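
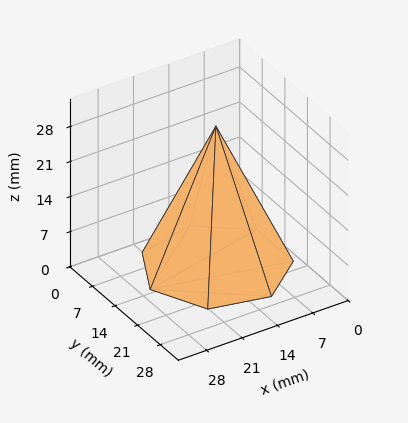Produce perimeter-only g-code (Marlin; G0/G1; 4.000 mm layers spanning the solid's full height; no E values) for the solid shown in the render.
Reading the render: the shape is a regular 7-sided pyramid, base circumscribed radius ≈ 13 mm, apex at z ≈ 28 mm (dimensions read to the nearest mm from the axis ticks). For the g-code, the solid's height is divided into equal slices at the stated Δz and each level perimeter traced with G1 moves after a G0 lift.

; perimeter-only toolpath
G21 ; units = mm
G90 ; absolute positioning
G28 ; home
; layer 1
G0 Z4.000
G0 X24.143 Y13.000
G1 X19.947 Y21.712
G1 X10.520 Y23.863
G1 X2.960 Y17.834
G1 X2.960 Y8.166
G1 X10.520 Y2.137
G1 X19.947 Y4.288
G1 X24.143 Y13.000
; layer 2
G0 Z8.000
G0 X22.286 Y13.000
G1 X18.789 Y20.260
G1 X10.934 Y22.053
G1 X4.634 Y17.029
G1 X4.634 Y8.971
G1 X10.934 Y3.947
G1 X18.789 Y5.740
G1 X22.286 Y13.000
; layer 3
G0 Z12.000
G0 X20.429 Y13.000
G1 X17.631 Y18.808
G1 X11.347 Y20.242
G1 X6.307 Y16.223
G1 X6.307 Y9.777
G1 X11.347 Y5.758
G1 X17.631 Y7.192
G1 X20.429 Y13.000
; layer 4
G0 Z16.000
G0 X18.571 Y13.000
G1 X16.474 Y17.356
G1 X11.760 Y18.432
G1 X7.980 Y15.417
G1 X7.980 Y10.583
G1 X11.760 Y7.568
G1 X16.474 Y8.644
G1 X18.571 Y13.000
; layer 5
G0 Z20.000
G0 X16.714 Y13.000
G1 X15.316 Y15.904
G1 X12.173 Y16.621
G1 X9.653 Y14.611
G1 X9.653 Y11.389
G1 X12.173 Y9.379
G1 X15.316 Y10.096
G1 X16.714 Y13.000
; layer 6
G0 Z24.000
G0 X14.857 Y13.000
G1 X14.158 Y14.452
G1 X12.587 Y14.811
G1 X11.327 Y13.806
G1 X11.327 Y12.194
G1 X12.587 Y11.189
G1 X14.158 Y11.548
G1 X14.857 Y13.000
M2 ; end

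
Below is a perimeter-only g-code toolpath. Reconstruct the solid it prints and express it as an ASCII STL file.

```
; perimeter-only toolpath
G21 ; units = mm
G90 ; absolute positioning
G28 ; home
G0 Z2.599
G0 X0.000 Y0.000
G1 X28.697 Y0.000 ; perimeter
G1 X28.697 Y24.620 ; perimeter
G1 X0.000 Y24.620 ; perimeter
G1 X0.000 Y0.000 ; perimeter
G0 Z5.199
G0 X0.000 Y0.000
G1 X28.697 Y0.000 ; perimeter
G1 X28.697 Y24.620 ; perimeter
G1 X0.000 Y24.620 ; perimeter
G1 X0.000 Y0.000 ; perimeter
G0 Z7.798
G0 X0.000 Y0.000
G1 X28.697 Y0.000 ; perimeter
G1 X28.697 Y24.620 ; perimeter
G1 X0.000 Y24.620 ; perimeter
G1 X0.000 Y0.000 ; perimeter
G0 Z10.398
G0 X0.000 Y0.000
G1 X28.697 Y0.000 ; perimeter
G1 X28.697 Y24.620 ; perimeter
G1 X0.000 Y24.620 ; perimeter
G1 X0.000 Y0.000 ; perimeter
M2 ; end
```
solid part
  facet normal 0.0000 0.0000 -1.0000
    outer loop
      vertex 28.697 24.620 0.000
      vertex 28.697 0.000 0.000
      vertex 0.000 0.000 0.000
    endloop
  endfacet
  facet normal 0.0000 0.0000 -1.0000
    outer loop
      vertex 0.000 24.620 0.000
      vertex 28.697 24.620 0.000
      vertex 0.000 0.000 0.000
    endloop
  endfacet
  facet normal 0.0000 0.0000 1.0000
    outer loop
      vertex 0.000 0.000 10.398
      vertex 28.697 0.000 10.398
      vertex 28.697 24.620 10.398
    endloop
  endfacet
  facet normal 0.0000 0.0000 1.0000
    outer loop
      vertex 0.000 0.000 10.398
      vertex 28.697 24.620 10.398
      vertex 0.000 24.620 10.398
    endloop
  endfacet
  facet normal 0.0000 -1.0000 0.0000
    outer loop
      vertex 0.000 0.000 0.000
      vertex 28.697 0.000 0.000
      vertex 28.697 0.000 10.398
    endloop
  endfacet
  facet normal 0.0000 -1.0000 0.0000
    outer loop
      vertex 0.000 0.000 0.000
      vertex 28.697 0.000 10.398
      vertex 0.000 0.000 10.398
    endloop
  endfacet
  facet normal 0.0000 1.0000 0.0000
    outer loop
      vertex 28.697 24.620 10.398
      vertex 28.697 24.620 0.000
      vertex 0.000 24.620 0.000
    endloop
  endfacet
  facet normal 0.0000 1.0000 0.0000
    outer loop
      vertex 0.000 24.620 10.398
      vertex 28.697 24.620 10.398
      vertex 0.000 24.620 0.000
    endloop
  endfacet
  facet normal -1.0000 0.0000 0.0000
    outer loop
      vertex 0.000 24.620 10.398
      vertex 0.000 24.620 0.000
      vertex 0.000 0.000 0.000
    endloop
  endfacet
  facet normal -1.0000 0.0000 0.0000
    outer loop
      vertex 0.000 0.000 10.398
      vertex 0.000 24.620 10.398
      vertex 0.000 0.000 0.000
    endloop
  endfacet
  facet normal 1.0000 0.0000 0.0000
    outer loop
      vertex 28.697 0.000 0.000
      vertex 28.697 24.620 0.000
      vertex 28.697 24.620 10.398
    endloop
  endfacet
  facet normal 1.0000 0.0000 0.0000
    outer loop
      vertex 28.697 0.000 0.000
      vertex 28.697 24.620 10.398
      vertex 28.697 0.000 10.398
    endloop
  endfacet
endsolid part

The G0 Z moves step by Δz≈2.599 mm. Every layer's G1 loop is the same polygon, so the solid is a straight extrusion of it from z=0 to z≈10.4. Closing with flat bottom and top caps and triangulating gives 12 facets — a rectangular box, roughly 28.7 × 24.6 mm footprint and 10.4 mm tall.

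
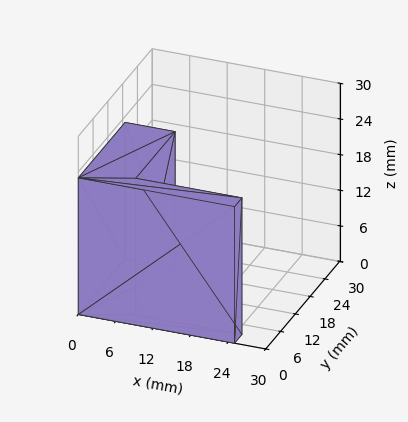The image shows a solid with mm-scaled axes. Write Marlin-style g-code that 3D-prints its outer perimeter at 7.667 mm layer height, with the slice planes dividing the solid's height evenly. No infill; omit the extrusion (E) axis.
Reading the render: the shape is an L-shaped prism: outer 25 × 19 mm, arm thicknesses ≈ 3 mm (horizontal) and 8 mm (vertical), extruded 23 mm in z (dimensions read to the nearest mm from the axis ticks). For the g-code, the solid's height is divided into equal slices at the stated Δz and each level perimeter traced with G1 moves after a G0 lift.

; perimeter-only toolpath
G21 ; units = mm
G90 ; absolute positioning
G28 ; home
; layer 1
G0 Z7.667
G0 X0.000 Y0.000
G1 X25.000 Y0.000
G1 X25.000 Y3.000
G1 X8.000 Y3.000
G1 X8.000 Y19.000
G1 X0.000 Y19.000
G1 X0.000 Y0.000
; layer 2
G0 Z15.333
G0 X0.000 Y0.000
G1 X25.000 Y0.000
G1 X25.000 Y3.000
G1 X8.000 Y3.000
G1 X8.000 Y19.000
G1 X0.000 Y19.000
G1 X0.000 Y0.000
; layer 3
G0 Z23.000
G0 X0.000 Y0.000
G1 X25.000 Y0.000
G1 X25.000 Y3.000
G1 X8.000 Y3.000
G1 X8.000 Y19.000
G1 X0.000 Y19.000
G1 X0.000 Y0.000
M2 ; end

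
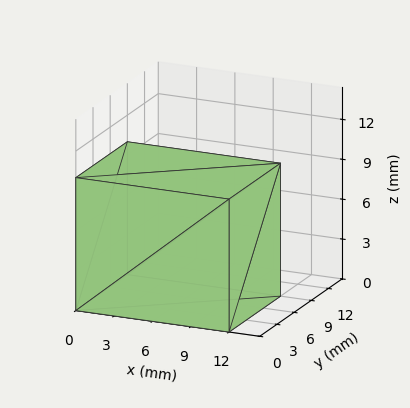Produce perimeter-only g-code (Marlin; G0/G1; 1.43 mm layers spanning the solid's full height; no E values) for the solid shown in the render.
Reading the render: the shape is a rectangular box, roughly 12 × 9 mm footprint and 10 mm tall (dimensions read to the nearest mm from the axis ticks). For the g-code, the solid's height is divided into equal slices at the stated Δz and each level perimeter traced with G1 moves after a G0 lift.

; perimeter-only toolpath
G21 ; units = mm
G90 ; absolute positioning
G28 ; home
; layer 1
G0 Z1.43
G0 X0.00 Y0.00
G1 X12.00 Y0.00
G1 X12.00 Y9.00
G1 X0.00 Y9.00
G1 X0.00 Y0.00
; layer 2
G0 Z2.86
G0 X0.00 Y0.00
G1 X12.00 Y0.00
G1 X12.00 Y9.00
G1 X0.00 Y9.00
G1 X0.00 Y0.00
; layer 3
G0 Z4.29
G0 X0.00 Y0.00
G1 X12.00 Y0.00
G1 X12.00 Y9.00
G1 X0.00 Y9.00
G1 X0.00 Y0.00
; layer 4
G0 Z5.71
G0 X0.00 Y0.00
G1 X12.00 Y0.00
G1 X12.00 Y9.00
G1 X0.00 Y9.00
G1 X0.00 Y0.00
; layer 5
G0 Z7.14
G0 X0.00 Y0.00
G1 X12.00 Y0.00
G1 X12.00 Y9.00
G1 X0.00 Y9.00
G1 X0.00 Y0.00
; layer 6
G0 Z8.57
G0 X0.00 Y0.00
G1 X12.00 Y0.00
G1 X12.00 Y9.00
G1 X0.00 Y9.00
G1 X0.00 Y0.00
; layer 7
G0 Z10.00
G0 X0.00 Y0.00
G1 X12.00 Y0.00
G1 X12.00 Y9.00
G1 X0.00 Y9.00
G1 X0.00 Y0.00
M2 ; end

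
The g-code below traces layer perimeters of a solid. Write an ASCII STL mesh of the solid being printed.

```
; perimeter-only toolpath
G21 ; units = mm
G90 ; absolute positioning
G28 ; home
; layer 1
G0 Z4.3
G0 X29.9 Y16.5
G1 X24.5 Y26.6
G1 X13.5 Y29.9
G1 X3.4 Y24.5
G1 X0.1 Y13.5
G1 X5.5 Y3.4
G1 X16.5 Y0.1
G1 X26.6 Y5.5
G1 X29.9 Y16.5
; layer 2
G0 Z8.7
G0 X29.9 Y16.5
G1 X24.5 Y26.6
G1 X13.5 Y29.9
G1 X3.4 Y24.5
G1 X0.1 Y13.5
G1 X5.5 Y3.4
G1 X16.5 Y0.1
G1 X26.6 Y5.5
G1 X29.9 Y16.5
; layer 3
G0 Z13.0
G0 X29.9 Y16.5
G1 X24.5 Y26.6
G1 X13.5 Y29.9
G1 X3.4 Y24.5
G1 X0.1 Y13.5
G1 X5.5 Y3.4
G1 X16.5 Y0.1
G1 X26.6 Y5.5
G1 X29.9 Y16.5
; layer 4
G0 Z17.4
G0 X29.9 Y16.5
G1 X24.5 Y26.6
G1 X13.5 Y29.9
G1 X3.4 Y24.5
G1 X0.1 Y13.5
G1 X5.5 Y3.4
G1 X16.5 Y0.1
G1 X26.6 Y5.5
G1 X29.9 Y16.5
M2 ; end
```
solid part
  facet normal 0.0000 0.0000 -1.0000
    outer loop
      vertex 13.5 29.9 0.0
      vertex 24.5 26.6 0.0
      vertex 29.9 16.5 0.0
    endloop
  endfacet
  facet normal 0.0000 0.0000 -1.0000
    outer loop
      vertex 3.4 24.5 0.0
      vertex 13.5 29.9 0.0
      vertex 29.9 16.5 0.0
    endloop
  endfacet
  facet normal 0.0000 0.0000 -1.0000
    outer loop
      vertex 0.1 13.5 0.0
      vertex 3.4 24.5 0.0
      vertex 29.9 16.5 0.0
    endloop
  endfacet
  facet normal 0.0000 0.0000 -1.0000
    outer loop
      vertex 5.5 3.4 0.0
      vertex 0.1 13.5 0.0
      vertex 29.9 16.5 0.0
    endloop
  endfacet
  facet normal 0.0000 0.0000 -1.0000
    outer loop
      vertex 16.5 0.1 0.0
      vertex 5.5 3.4 0.0
      vertex 29.9 16.5 0.0
    endloop
  endfacet
  facet normal 0.0000 0.0000 -1.0000
    outer loop
      vertex 26.6 5.5 0.0
      vertex 16.5 0.1 0.0
      vertex 29.9 16.5 0.0
    endloop
  endfacet
  facet normal 0.0000 0.0000 1.0000
    outer loop
      vertex 29.9 16.5 17.4
      vertex 24.5 26.6 17.4
      vertex 13.5 29.9 17.4
    endloop
  endfacet
  facet normal 0.0000 0.0000 1.0000
    outer loop
      vertex 29.9 16.5 17.4
      vertex 13.5 29.9 17.4
      vertex 3.4 24.5 17.4
    endloop
  endfacet
  facet normal 0.0000 0.0000 1.0000
    outer loop
      vertex 29.9 16.5 17.4
      vertex 3.4 24.5 17.4
      vertex 0.1 13.5 17.4
    endloop
  endfacet
  facet normal 0.0000 0.0000 1.0000
    outer loop
      vertex 29.9 16.5 17.4
      vertex 0.1 13.5 17.4
      vertex 5.5 3.4 17.4
    endloop
  endfacet
  facet normal 0.0000 0.0000 1.0000
    outer loop
      vertex 29.9 16.5 17.4
      vertex 5.5 3.4 17.4
      vertex 16.5 0.1 17.4
    endloop
  endfacet
  facet normal 0.0000 0.0000 1.0000
    outer loop
      vertex 29.9 16.5 17.4
      vertex 16.5 0.1 17.4
      vertex 26.6 5.5 17.4
    endloop
  endfacet
  facet normal 0.8819 0.4715 0.0000
    outer loop
      vertex 29.9 16.5 0.0
      vertex 24.5 26.6 0.0
      vertex 24.5 26.6 17.4
    endloop
  endfacet
  facet normal 0.8819 0.4715 0.0000
    outer loop
      vertex 29.9 16.5 0.0
      vertex 24.5 26.6 17.4
      vertex 29.9 16.5 17.4
    endloop
  endfacet
  facet normal 0.2873 0.9578 0.0000
    outer loop
      vertex 24.5 26.6 0.0
      vertex 13.5 29.9 0.0
      vertex 13.5 29.9 17.4
    endloop
  endfacet
  facet normal 0.2873 0.9578 0.0000
    outer loop
      vertex 24.5 26.6 0.0
      vertex 13.5 29.9 17.4
      vertex 24.5 26.6 17.4
    endloop
  endfacet
  facet normal -0.4715 0.8819 0.0000
    outer loop
      vertex 13.5 29.9 0.0
      vertex 3.4 24.5 0.0
      vertex 3.4 24.5 17.4
    endloop
  endfacet
  facet normal -0.4715 0.8819 0.0000
    outer loop
      vertex 13.5 29.9 0.0
      vertex 3.4 24.5 17.4
      vertex 13.5 29.9 17.4
    endloop
  endfacet
  facet normal -0.9578 0.2873 0.0000
    outer loop
      vertex 3.4 24.5 0.0
      vertex 0.1 13.5 0.0
      vertex 0.1 13.5 17.4
    endloop
  endfacet
  facet normal -0.9578 0.2873 0.0000
    outer loop
      vertex 3.4 24.5 0.0
      vertex 0.1 13.5 17.4
      vertex 3.4 24.5 17.4
    endloop
  endfacet
  facet normal -0.8819 -0.4715 0.0000
    outer loop
      vertex 0.1 13.5 0.0
      vertex 5.5 3.4 0.0
      vertex 5.5 3.4 17.4
    endloop
  endfacet
  facet normal -0.8819 -0.4715 0.0000
    outer loop
      vertex 0.1 13.5 0.0
      vertex 5.5 3.4 17.4
      vertex 0.1 13.5 17.4
    endloop
  endfacet
  facet normal -0.2873 -0.9578 0.0000
    outer loop
      vertex 5.5 3.4 0.0
      vertex 16.5 0.1 0.0
      vertex 16.5 0.1 17.4
    endloop
  endfacet
  facet normal -0.2873 -0.9578 0.0000
    outer loop
      vertex 5.5 3.4 0.0
      vertex 16.5 0.1 17.4
      vertex 5.5 3.4 17.4
    endloop
  endfacet
  facet normal 0.4715 -0.8819 0.0000
    outer loop
      vertex 16.5 0.1 0.0
      vertex 26.6 5.5 0.0
      vertex 26.6 5.5 17.4
    endloop
  endfacet
  facet normal 0.4715 -0.8819 0.0000
    outer loop
      vertex 16.5 0.1 0.0
      vertex 26.6 5.5 17.4
      vertex 16.5 0.1 17.4
    endloop
  endfacet
  facet normal 0.9578 -0.2873 0.0000
    outer loop
      vertex 26.6 5.5 0.0
      vertex 29.9 16.5 0.0
      vertex 29.9 16.5 17.4
    endloop
  endfacet
  facet normal 0.9578 -0.2873 0.0000
    outer loop
      vertex 26.6 5.5 0.0
      vertex 29.9 16.5 17.4
      vertex 26.6 5.5 17.4
    endloop
  endfacet
endsolid part

The G0 Z moves step by Δz≈4.3 mm. Every layer's G1 loop is the same polygon, so the solid is a straight extrusion of it from z=0 to z≈17.4. Closing with flat bottom and top caps and triangulating gives 28 facets — a regular 8-sided prism (a cylinder approximated with 8 flat sides), circumscribed radius ≈ 15 mm, height ≈ 17.4 mm.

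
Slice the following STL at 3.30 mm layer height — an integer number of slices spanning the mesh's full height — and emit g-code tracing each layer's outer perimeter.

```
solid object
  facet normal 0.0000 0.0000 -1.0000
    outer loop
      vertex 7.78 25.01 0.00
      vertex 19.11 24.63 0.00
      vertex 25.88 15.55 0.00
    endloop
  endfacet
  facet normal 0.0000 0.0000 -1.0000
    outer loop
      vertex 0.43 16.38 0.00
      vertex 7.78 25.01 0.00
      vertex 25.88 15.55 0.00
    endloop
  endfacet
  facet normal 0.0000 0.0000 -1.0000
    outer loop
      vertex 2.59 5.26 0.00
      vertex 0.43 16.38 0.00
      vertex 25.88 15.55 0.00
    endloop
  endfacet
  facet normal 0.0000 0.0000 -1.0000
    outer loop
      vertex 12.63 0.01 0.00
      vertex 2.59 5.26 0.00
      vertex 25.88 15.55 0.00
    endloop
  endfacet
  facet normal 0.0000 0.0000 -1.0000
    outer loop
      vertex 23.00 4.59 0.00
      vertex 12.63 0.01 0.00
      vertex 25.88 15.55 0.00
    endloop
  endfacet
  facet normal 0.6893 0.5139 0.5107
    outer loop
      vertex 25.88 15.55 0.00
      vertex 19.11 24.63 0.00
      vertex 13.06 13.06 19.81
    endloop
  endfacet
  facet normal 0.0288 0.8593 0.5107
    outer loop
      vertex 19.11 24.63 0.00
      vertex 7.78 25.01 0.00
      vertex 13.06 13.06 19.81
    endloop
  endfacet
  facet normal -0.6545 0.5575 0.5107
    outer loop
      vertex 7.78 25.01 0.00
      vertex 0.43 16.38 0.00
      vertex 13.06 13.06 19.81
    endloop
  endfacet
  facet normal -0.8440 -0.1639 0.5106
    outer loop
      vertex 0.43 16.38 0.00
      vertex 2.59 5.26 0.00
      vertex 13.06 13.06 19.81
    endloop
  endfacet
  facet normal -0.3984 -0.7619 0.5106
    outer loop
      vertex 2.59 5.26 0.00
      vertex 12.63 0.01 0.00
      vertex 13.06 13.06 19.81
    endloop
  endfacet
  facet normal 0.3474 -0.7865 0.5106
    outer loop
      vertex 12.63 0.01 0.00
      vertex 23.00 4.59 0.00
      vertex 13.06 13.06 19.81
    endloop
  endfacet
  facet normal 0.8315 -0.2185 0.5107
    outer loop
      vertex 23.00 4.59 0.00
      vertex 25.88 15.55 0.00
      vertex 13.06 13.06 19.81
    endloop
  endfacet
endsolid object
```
; perimeter-only toolpath
G21 ; units = mm
G90 ; absolute positioning
G28 ; home
; layer 1
G0 Z3.30
G0 X23.74 Y15.13
G1 X18.10 Y22.70
G1 X8.66 Y23.02
G1 X2.53 Y15.83
G1 X4.33 Y6.56
G1 X12.70 Y2.18
G1 X21.34 Y6.00
G1 X23.74 Y15.13
; layer 2
G0 Z6.60
G0 X21.61 Y14.72
G1 X17.09 Y20.77
G1 X9.54 Y21.03
G1 X4.64 Y15.27
G1 X6.08 Y7.86
G1 X12.77 Y4.36
G1 X19.69 Y7.41
G1 X21.61 Y14.72
; layer 3
G0 Z9.90
G0 X19.47 Y14.30
G1 X16.09 Y18.84
G1 X10.42 Y19.04
G1 X6.75 Y14.72
G1 X7.83 Y9.16
G1 X12.85 Y6.54
G1 X18.03 Y8.82
G1 X19.47 Y14.30
; layer 4
G0 Z13.21
G0 X17.33 Y13.89
G1 X15.08 Y16.92
G1 X11.30 Y17.04
G1 X8.85 Y14.17
G1 X9.57 Y10.46
G1 X12.92 Y8.71
G1 X16.37 Y10.24
G1 X17.33 Y13.89
; layer 5
G0 Z16.51
G0 X15.20 Y13.48
G1 X14.07 Y14.99
G1 X12.18 Y15.05
G1 X10.96 Y13.61
G1 X11.32 Y11.76
G1 X12.99 Y10.89
G1 X14.72 Y11.65
G1 X15.20 Y13.48
M2 ; end

The solid is a regular 7-sided pyramid, base circumscribed radius ≈ 13.1 mm, apex at z ≈ 19.8 mm. Slicing at Δz = 3.30 mm — 6 equal slices spanning the solid's height, so layer i sits at z = i·h/6 — gives 5 non-empty perimeters. Each is a 7-segment closed polygon; G0 lifts to the layer z and rapids to the start vertex, then G1 traces the edges. The cross-section shrinks linearly with z (the slice at the apex is degenerate and omitted).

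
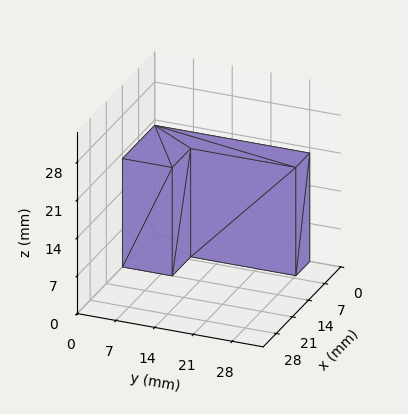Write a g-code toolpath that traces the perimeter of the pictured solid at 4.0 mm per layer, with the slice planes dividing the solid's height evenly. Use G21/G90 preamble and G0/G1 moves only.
Reading the render: the shape is an L-shaped prism: outer 14 × 28 mm, arm thicknesses ≈ 9 mm (horizontal) and 6 mm (vertical), extruded 20 mm in z (dimensions read to the nearest mm from the axis ticks). For the g-code, the solid's height is divided into equal slices at the stated Δz and each level perimeter traced with G1 moves after a G0 lift.

; perimeter-only toolpath
G21 ; units = mm
G90 ; absolute positioning
G28 ; home
; layer 1
G0 Z4.0
G0 X0.0 Y0.0
G1 X14.0 Y0.0
G1 X14.0 Y9.0
G1 X6.0 Y9.0
G1 X6.0 Y28.0
G1 X0.0 Y28.0
G1 X0.0 Y0.0
; layer 2
G0 Z8.0
G0 X0.0 Y0.0
G1 X14.0 Y0.0
G1 X14.0 Y9.0
G1 X6.0 Y9.0
G1 X6.0 Y28.0
G1 X0.0 Y28.0
G1 X0.0 Y0.0
; layer 3
G0 Z12.0
G0 X0.0 Y0.0
G1 X14.0 Y0.0
G1 X14.0 Y9.0
G1 X6.0 Y9.0
G1 X6.0 Y28.0
G1 X0.0 Y28.0
G1 X0.0 Y0.0
; layer 4
G0 Z16.0
G0 X0.0 Y0.0
G1 X14.0 Y0.0
G1 X14.0 Y9.0
G1 X6.0 Y9.0
G1 X6.0 Y28.0
G1 X0.0 Y28.0
G1 X0.0 Y0.0
; layer 5
G0 Z20.0
G0 X0.0 Y0.0
G1 X14.0 Y0.0
G1 X14.0 Y9.0
G1 X6.0 Y9.0
G1 X6.0 Y28.0
G1 X0.0 Y28.0
G1 X0.0 Y0.0
M2 ; end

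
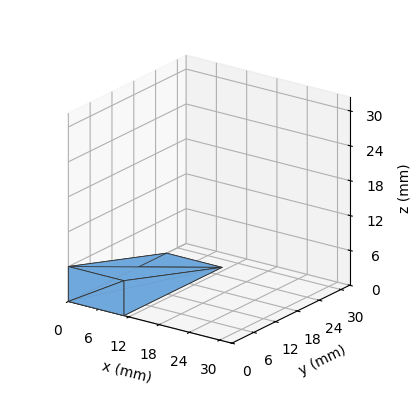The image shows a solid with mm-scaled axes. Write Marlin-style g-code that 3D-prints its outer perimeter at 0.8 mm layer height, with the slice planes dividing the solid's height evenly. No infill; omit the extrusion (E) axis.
Reading the render: the shape is a wedge (ramp): 11 × 27 mm base, rising to 6 mm along the y=0 edge and sloping linearly to z=0 at y=27 (dimensions read to the nearest mm from the axis ticks). For the g-code, the solid's height is divided into equal slices at the stated Δz and each level perimeter traced with G1 moves after a G0 lift.

; perimeter-only toolpath
G21 ; units = mm
G90 ; absolute positioning
G28 ; home
; layer 1
G0 Z0.8
G0 X0.0 Y0.0
G1 X11.0 Y0.0
G1 X11.0 Y23.6
G1 X0.0 Y23.6
G1 X0.0 Y0.0
; layer 2
G0 Z1.5
G0 X0.0 Y0.0
G1 X11.0 Y0.0
G1 X11.0 Y20.2
G1 X0.0 Y20.2
G1 X0.0 Y0.0
; layer 3
G0 Z2.2
G0 X0.0 Y0.0
G1 X11.0 Y0.0
G1 X11.0 Y16.9
G1 X0.0 Y16.9
G1 X0.0 Y0.0
; layer 4
G0 Z3.0
G0 X0.0 Y0.0
G1 X11.0 Y0.0
G1 X11.0 Y13.5
G1 X0.0 Y13.5
G1 X0.0 Y0.0
; layer 5
G0 Z3.8
G0 X0.0 Y0.0
G1 X11.0 Y0.0
G1 X11.0 Y10.1
G1 X0.0 Y10.1
G1 X0.0 Y0.0
; layer 6
G0 Z4.5
G0 X0.0 Y0.0
G1 X11.0 Y0.0
G1 X11.0 Y6.8
G1 X0.0 Y6.8
G1 X0.0 Y0.0
; layer 7
G0 Z5.2
G0 X0.0 Y0.0
G1 X11.0 Y0.0
G1 X11.0 Y3.4
G1 X0.0 Y3.4
G1 X0.0 Y0.0
M2 ; end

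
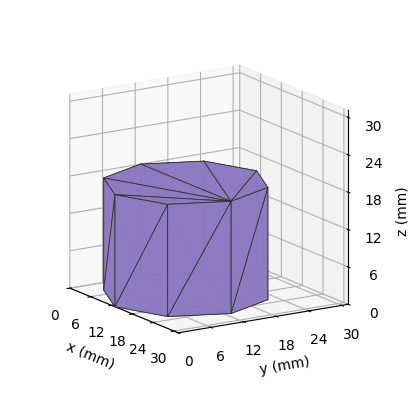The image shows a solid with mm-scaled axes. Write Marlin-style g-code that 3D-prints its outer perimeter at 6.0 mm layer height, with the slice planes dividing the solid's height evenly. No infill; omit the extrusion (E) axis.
Reading the render: the shape is a regular 8-sided prism (a cylinder approximated with 8 flat sides), circumscribed radius ≈ 13 mm, height ≈ 18 mm (dimensions read to the nearest mm from the axis ticks). For the g-code, the solid's height is divided into equal slices at the stated Δz and each level perimeter traced with G1 moves after a G0 lift.

; perimeter-only toolpath
G21 ; units = mm
G90 ; absolute positioning
G28 ; home
; layer 1
G0 Z6.0
G0 X26.0 Y13.0
G1 X22.2 Y22.2
G1 X13.0 Y26.0
G1 X3.8 Y22.2
G1 X0.0 Y13.0
G1 X3.8 Y3.8
G1 X13.0 Y0.0
G1 X22.2 Y3.8
G1 X26.0 Y13.0
; layer 2
G0 Z12.0
G0 X26.0 Y13.0
G1 X22.2 Y22.2
G1 X13.0 Y26.0
G1 X3.8 Y22.2
G1 X0.0 Y13.0
G1 X3.8 Y3.8
G1 X13.0 Y0.0
G1 X22.2 Y3.8
G1 X26.0 Y13.0
; layer 3
G0 Z18.0
G0 X26.0 Y13.0
G1 X22.2 Y22.2
G1 X13.0 Y26.0
G1 X3.8 Y22.2
G1 X0.0 Y13.0
G1 X3.8 Y3.8
G1 X13.0 Y0.0
G1 X22.2 Y3.8
G1 X26.0 Y13.0
M2 ; end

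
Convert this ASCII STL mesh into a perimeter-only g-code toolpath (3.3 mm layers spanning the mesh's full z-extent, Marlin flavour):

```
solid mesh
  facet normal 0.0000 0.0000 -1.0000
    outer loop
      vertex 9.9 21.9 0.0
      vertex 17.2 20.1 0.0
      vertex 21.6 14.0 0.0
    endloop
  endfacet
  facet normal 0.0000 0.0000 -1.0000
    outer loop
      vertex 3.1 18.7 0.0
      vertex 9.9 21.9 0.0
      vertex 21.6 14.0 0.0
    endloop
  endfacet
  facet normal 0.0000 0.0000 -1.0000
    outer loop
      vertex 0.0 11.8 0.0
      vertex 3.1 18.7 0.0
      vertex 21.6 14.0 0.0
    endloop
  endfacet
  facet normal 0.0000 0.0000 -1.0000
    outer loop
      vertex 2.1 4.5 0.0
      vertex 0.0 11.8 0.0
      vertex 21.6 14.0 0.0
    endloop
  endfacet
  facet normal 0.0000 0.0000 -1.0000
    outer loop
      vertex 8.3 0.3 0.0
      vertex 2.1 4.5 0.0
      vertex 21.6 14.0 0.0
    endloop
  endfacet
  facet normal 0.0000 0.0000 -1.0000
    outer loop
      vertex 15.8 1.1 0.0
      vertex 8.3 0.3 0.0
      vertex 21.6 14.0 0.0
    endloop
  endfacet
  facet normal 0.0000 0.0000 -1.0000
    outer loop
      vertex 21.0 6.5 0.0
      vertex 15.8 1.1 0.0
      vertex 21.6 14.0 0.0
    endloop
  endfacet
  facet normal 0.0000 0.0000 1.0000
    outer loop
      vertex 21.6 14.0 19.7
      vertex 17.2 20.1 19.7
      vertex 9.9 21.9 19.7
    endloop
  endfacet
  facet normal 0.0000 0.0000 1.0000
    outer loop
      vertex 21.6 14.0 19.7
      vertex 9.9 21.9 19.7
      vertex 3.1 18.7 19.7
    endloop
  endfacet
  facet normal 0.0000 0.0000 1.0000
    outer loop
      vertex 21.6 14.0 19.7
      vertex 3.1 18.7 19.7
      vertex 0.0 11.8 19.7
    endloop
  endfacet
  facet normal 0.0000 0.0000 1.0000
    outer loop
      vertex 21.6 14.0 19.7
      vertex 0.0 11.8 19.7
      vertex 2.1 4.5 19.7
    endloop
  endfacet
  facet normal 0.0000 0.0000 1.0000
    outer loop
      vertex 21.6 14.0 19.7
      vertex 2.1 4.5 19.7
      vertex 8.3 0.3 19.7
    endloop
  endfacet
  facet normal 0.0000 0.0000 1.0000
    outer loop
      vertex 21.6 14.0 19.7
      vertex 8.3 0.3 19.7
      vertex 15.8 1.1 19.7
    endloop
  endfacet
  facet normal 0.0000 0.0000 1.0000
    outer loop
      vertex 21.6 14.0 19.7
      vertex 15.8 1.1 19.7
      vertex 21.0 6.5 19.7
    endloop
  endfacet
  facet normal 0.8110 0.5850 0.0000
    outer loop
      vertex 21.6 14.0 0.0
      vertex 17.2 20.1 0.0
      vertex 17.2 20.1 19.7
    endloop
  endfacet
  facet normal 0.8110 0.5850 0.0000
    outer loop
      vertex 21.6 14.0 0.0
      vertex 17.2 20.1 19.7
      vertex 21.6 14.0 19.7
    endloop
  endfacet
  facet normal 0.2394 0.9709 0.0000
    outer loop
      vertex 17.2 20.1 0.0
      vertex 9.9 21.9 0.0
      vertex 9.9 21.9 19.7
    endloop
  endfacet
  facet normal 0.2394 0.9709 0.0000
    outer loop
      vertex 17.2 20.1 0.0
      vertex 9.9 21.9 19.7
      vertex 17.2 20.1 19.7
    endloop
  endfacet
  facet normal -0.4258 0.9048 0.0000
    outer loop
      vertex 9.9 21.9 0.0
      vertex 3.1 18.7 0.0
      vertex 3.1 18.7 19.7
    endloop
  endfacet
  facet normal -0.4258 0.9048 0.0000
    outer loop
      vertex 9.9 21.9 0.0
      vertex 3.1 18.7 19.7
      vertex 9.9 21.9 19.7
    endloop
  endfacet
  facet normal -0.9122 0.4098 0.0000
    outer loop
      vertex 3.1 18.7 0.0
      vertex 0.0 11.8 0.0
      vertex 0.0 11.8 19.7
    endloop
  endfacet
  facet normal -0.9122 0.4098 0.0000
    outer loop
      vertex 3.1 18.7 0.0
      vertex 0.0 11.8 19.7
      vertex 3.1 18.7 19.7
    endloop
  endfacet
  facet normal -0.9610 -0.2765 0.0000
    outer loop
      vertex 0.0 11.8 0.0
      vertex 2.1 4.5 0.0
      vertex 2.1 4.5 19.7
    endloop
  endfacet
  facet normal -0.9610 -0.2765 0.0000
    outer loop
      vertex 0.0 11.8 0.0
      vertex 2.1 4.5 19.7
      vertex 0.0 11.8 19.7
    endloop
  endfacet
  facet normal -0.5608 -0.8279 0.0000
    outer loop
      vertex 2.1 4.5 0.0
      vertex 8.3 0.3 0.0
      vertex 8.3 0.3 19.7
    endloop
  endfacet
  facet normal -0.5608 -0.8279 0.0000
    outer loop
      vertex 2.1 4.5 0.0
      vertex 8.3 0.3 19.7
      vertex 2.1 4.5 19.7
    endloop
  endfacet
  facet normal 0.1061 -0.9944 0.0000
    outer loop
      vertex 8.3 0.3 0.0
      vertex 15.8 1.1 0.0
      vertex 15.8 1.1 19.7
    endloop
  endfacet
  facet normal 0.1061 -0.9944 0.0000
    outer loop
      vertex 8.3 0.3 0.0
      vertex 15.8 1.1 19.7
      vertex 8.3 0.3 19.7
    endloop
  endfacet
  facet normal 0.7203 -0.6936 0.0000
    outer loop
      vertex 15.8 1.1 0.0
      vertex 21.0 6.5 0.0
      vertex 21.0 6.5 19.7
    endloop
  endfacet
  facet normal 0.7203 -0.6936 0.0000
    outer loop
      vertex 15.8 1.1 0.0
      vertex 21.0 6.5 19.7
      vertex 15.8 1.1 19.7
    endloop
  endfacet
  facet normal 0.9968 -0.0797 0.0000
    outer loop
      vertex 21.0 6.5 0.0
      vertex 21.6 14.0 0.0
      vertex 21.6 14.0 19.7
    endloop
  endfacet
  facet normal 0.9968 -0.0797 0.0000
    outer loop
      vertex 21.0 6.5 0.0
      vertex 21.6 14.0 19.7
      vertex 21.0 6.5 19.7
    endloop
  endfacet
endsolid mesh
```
; perimeter-only toolpath
G21 ; units = mm
G90 ; absolute positioning
G28 ; home
; layer 1
G0 Z3.3
G0 X21.6 Y14.0
G1 X17.2 Y20.1
G1 X9.9 Y21.9
G1 X3.1 Y18.7
G1 X0.0 Y11.8
G1 X2.1 Y4.5
G1 X8.3 Y0.3
G1 X15.8 Y1.1
G1 X21.0 Y6.5
G1 X21.6 Y14.0
; layer 2
G0 Z6.6
G0 X21.6 Y14.0
G1 X17.2 Y20.1
G1 X9.9 Y21.9
G1 X3.1 Y18.7
G1 X0.0 Y11.8
G1 X2.1 Y4.5
G1 X8.3 Y0.3
G1 X15.8 Y1.1
G1 X21.0 Y6.5
G1 X21.6 Y14.0
; layer 3
G0 Z9.8
G0 X21.6 Y14.0
G1 X17.2 Y20.1
G1 X9.9 Y21.9
G1 X3.1 Y18.7
G1 X0.0 Y11.8
G1 X2.1 Y4.5
G1 X8.3 Y0.3
G1 X15.8 Y1.1
G1 X21.0 Y6.5
G1 X21.6 Y14.0
; layer 4
G0 Z13.1
G0 X21.6 Y14.0
G1 X17.2 Y20.1
G1 X9.9 Y21.9
G1 X3.1 Y18.7
G1 X0.0 Y11.8
G1 X2.1 Y4.5
G1 X8.3 Y0.3
G1 X15.8 Y1.1
G1 X21.0 Y6.5
G1 X21.6 Y14.0
; layer 5
G0 Z16.4
G0 X21.6 Y14.0
G1 X17.2 Y20.1
G1 X9.9 Y21.9
G1 X3.1 Y18.7
G1 X0.0 Y11.8
G1 X2.1 Y4.5
G1 X8.3 Y0.3
G1 X15.8 Y1.1
G1 X21.0 Y6.5
G1 X21.6 Y14.0
; layer 6
G0 Z19.7
G0 X21.6 Y14.0
G1 X17.2 Y20.1
G1 X9.9 Y21.9
G1 X3.1 Y18.7
G1 X0.0 Y11.8
G1 X2.1 Y4.5
G1 X8.3 Y0.3
G1 X15.8 Y1.1
G1 X21.0 Y6.5
G1 X21.6 Y14.0
M2 ; end

The solid is a regular 9-sided prism (a cylinder approximated with 9 flat sides), circumscribed radius ≈ 11 mm, height ≈ 19.7 mm. Slicing at Δz = 3.3 mm — 6 equal slices spanning the solid's height, so layer i sits at z = i·h/6 — gives 6 non-empty perimeters. Each is a 9-segment closed polygon; G0 lifts to the layer z and rapids to the start vertex, then G1 traces the edges.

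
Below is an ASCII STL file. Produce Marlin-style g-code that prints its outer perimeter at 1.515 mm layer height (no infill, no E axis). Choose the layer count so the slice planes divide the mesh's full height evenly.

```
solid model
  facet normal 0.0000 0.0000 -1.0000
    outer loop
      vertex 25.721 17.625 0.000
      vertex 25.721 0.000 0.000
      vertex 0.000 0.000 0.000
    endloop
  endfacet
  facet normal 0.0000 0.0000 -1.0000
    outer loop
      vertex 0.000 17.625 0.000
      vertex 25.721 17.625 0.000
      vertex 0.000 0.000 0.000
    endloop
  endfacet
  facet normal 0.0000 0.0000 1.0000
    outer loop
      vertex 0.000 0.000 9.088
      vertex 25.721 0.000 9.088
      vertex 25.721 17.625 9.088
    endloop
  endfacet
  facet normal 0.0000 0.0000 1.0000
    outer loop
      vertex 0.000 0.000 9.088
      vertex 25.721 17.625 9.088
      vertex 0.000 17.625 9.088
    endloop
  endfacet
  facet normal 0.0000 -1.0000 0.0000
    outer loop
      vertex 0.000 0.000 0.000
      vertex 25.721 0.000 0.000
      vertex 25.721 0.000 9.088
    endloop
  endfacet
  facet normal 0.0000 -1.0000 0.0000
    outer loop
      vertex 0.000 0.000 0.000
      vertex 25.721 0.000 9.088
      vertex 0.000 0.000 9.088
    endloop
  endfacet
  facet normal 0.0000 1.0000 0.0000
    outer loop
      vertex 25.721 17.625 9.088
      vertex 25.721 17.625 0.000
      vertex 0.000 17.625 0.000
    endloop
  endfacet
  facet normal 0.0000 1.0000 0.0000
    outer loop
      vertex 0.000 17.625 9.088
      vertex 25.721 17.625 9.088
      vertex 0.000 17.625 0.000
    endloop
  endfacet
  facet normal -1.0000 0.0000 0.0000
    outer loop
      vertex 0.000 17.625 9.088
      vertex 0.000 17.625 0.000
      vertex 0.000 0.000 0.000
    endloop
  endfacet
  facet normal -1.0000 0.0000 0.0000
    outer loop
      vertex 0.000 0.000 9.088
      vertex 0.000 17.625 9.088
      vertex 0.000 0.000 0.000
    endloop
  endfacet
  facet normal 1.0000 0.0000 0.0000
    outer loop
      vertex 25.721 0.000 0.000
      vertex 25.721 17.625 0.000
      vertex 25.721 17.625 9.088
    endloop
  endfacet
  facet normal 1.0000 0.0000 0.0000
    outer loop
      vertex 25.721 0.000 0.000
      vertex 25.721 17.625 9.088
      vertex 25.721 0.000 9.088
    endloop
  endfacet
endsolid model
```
; perimeter-only toolpath
G21 ; units = mm
G90 ; absolute positioning
G28 ; home
; layer 1
G0 Z1.515
G0 X0.000 Y0.000
G1 X25.721 Y0.000
G1 X25.721 Y17.625
G1 X0.000 Y17.625
G1 X0.000 Y0.000
; layer 2
G0 Z3.029
G0 X0.000 Y0.000
G1 X25.721 Y0.000
G1 X25.721 Y17.625
G1 X0.000 Y17.625
G1 X0.000 Y0.000
; layer 3
G0 Z4.544
G0 X0.000 Y0.000
G1 X25.721 Y0.000
G1 X25.721 Y17.625
G1 X0.000 Y17.625
G1 X0.000 Y0.000
; layer 4
G0 Z6.059
G0 X0.000 Y0.000
G1 X25.721 Y0.000
G1 X25.721 Y17.625
G1 X0.000 Y17.625
G1 X0.000 Y0.000
; layer 5
G0 Z7.573
G0 X0.000 Y0.000
G1 X25.721 Y0.000
G1 X25.721 Y17.625
G1 X0.000 Y17.625
G1 X0.000 Y0.000
; layer 6
G0 Z9.088
G0 X0.000 Y0.000
G1 X25.721 Y0.000
G1 X25.721 Y17.625
G1 X0.000 Y17.625
G1 X0.000 Y0.000
M2 ; end

The solid is a rectangular box, roughly 25.7 × 17.6 mm footprint and 9.09 mm tall. Slicing at Δz = 1.515 mm — 6 equal slices spanning the solid's height, so layer i sits at z = i·h/6 — gives 6 non-empty perimeters. Each is a 4-segment closed polygon; G0 lifts to the layer z and rapids to the start vertex, then G1 traces the edges.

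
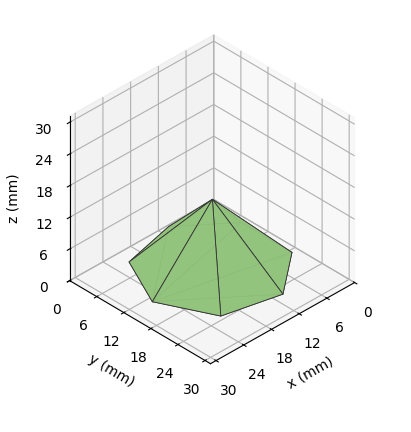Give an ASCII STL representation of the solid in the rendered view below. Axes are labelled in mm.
Reading the render: the shape is a regular 7-sided pyramid, base circumscribed radius ≈ 13 mm, apex at z ≈ 13 mm (dimensions read to the nearest mm from the axis ticks). For the STL, each face is triangulated and given an outward normal.

solid part
  facet normal 0.0000 0.0000 -1.0000
    outer loop
      vertex 10.11 25.67 0.00
      vertex 21.11 23.16 0.00
      vertex 26.00 13.00 0.00
    endloop
  endfacet
  facet normal 0.0000 0.0000 -1.0000
    outer loop
      vertex 1.29 18.64 0.00
      vertex 10.11 25.67 0.00
      vertex 26.00 13.00 0.00
    endloop
  endfacet
  facet normal 0.0000 0.0000 -1.0000
    outer loop
      vertex 1.29 7.36 0.00
      vertex 1.29 18.64 0.00
      vertex 26.00 13.00 0.00
    endloop
  endfacet
  facet normal 0.0000 0.0000 -1.0000
    outer loop
      vertex 10.11 0.33 0.00
      vertex 1.29 7.36 0.00
      vertex 26.00 13.00 0.00
    endloop
  endfacet
  facet normal 0.0000 0.0000 -1.0000
    outer loop
      vertex 21.11 2.84 0.00
      vertex 10.11 0.33 0.00
      vertex 26.00 13.00 0.00
    endloop
  endfacet
  facet normal 0.6694 0.3222 0.6694
    outer loop
      vertex 26.00 13.00 0.00
      vertex 21.11 23.16 0.00
      vertex 13.00 13.00 13.00
    endloop
  endfacet
  facet normal 0.1653 0.7244 0.6693
    outer loop
      vertex 21.11 23.16 0.00
      vertex 10.11 25.67 0.00
      vertex 13.00 13.00 13.00
    endloop
  endfacet
  facet normal -0.4631 0.5810 0.6693
    outer loop
      vertex 10.11 25.67 0.00
      vertex 1.29 18.64 0.00
      vertex 13.00 13.00 13.00
    endloop
  endfacet
  facet normal -0.7430 0.0000 0.6693
    outer loop
      vertex 1.29 18.64 0.00
      vertex 1.29 7.36 0.00
      vertex 13.00 13.00 13.00
    endloop
  endfacet
  facet normal -0.4631 -0.5810 0.6693
    outer loop
      vertex 1.29 7.36 0.00
      vertex 10.11 0.33 0.00
      vertex 13.00 13.00 13.00
    endloop
  endfacet
  facet normal 0.1653 -0.7244 0.6693
    outer loop
      vertex 10.11 0.33 0.00
      vertex 21.11 2.84 0.00
      vertex 13.00 13.00 13.00
    endloop
  endfacet
  facet normal 0.6694 -0.3222 0.6694
    outer loop
      vertex 21.11 2.84 0.00
      vertex 26.00 13.00 0.00
      vertex 13.00 13.00 13.00
    endloop
  endfacet
endsolid part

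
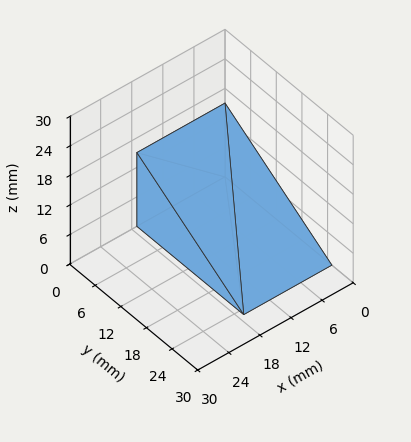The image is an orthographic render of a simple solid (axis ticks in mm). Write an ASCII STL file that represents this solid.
Reading the render: the shape is a wedge (ramp): 17 × 25 mm base, rising to 15 mm along the y=0 edge and sloping linearly to z=0 at y=25 (dimensions read to the nearest mm from the axis ticks). For the STL, each face is triangulated and given an outward normal.

solid part
  facet normal 0.0000 0.0000 -1.0000
    outer loop
      vertex 17.0 25.0 0.0
      vertex 17.0 0.0 0.0
      vertex 0.0 0.0 0.0
    endloop
  endfacet
  facet normal 0.0000 0.0000 -1.0000
    outer loop
      vertex 0.0 25.0 0.0
      vertex 17.0 25.0 0.0
      vertex 0.0 0.0 0.0
    endloop
  endfacet
  facet normal 0.0000 -1.0000 0.0000
    outer loop
      vertex 0.0 0.0 0.0
      vertex 17.0 0.0 0.0
      vertex 17.0 0.0 15.0
    endloop
  endfacet
  facet normal 0.0000 -1.0000 0.0000
    outer loop
      vertex 0.0 0.0 0.0
      vertex 17.0 0.0 15.0
      vertex 0.0 0.0 15.0
    endloop
  endfacet
  facet normal 0.0000 0.5145 0.8575
    outer loop
      vertex 0.0 0.0 15.0
      vertex 17.0 0.0 15.0
      vertex 17.0 25.0 0.0
    endloop
  endfacet
  facet normal 0.0000 0.5145 0.8575
    outer loop
      vertex 0.0 0.0 15.0
      vertex 17.0 25.0 0.0
      vertex 0.0 25.0 0.0
    endloop
  endfacet
  facet normal -1.0000 0.0000 0.0000
    outer loop
      vertex 0.0 0.0 15.0
      vertex 0.0 25.0 0.0
      vertex 0.0 0.0 0.0
    endloop
  endfacet
  facet normal 1.0000 0.0000 0.0000
    outer loop
      vertex 17.0 0.0 0.0
      vertex 17.0 25.0 0.0
      vertex 17.0 0.0 15.0
    endloop
  endfacet
endsolid part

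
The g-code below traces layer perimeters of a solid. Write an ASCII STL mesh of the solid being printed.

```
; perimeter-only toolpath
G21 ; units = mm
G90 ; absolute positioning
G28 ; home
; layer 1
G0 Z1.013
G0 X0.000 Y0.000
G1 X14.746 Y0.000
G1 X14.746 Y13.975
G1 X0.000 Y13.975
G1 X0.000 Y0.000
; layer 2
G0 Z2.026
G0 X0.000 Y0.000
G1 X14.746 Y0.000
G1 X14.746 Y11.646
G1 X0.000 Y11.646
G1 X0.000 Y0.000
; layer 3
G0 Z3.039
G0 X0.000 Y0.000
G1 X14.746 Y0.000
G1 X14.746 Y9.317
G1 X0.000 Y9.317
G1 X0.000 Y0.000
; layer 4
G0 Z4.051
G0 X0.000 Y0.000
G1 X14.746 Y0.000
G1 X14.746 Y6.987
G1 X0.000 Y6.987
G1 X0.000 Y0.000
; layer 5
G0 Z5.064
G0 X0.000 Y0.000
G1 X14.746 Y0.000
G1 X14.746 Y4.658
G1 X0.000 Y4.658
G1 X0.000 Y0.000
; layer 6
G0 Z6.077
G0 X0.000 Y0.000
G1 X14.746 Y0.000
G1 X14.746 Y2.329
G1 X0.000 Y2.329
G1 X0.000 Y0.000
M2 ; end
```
solid part
  facet normal 0.0000 0.0000 -1.0000
    outer loop
      vertex 14.746 16.304 0.000
      vertex 14.746 0.000 0.000
      vertex 0.000 0.000 0.000
    endloop
  endfacet
  facet normal 0.0000 0.0000 -1.0000
    outer loop
      vertex 0.000 16.304 0.000
      vertex 14.746 16.304 0.000
      vertex 0.000 0.000 0.000
    endloop
  endfacet
  facet normal 0.0000 -1.0000 0.0000
    outer loop
      vertex 0.000 0.000 0.000
      vertex 14.746 0.000 0.000
      vertex 14.746 0.000 7.090
    endloop
  endfacet
  facet normal 0.0000 -1.0000 0.0000
    outer loop
      vertex 0.000 0.000 0.000
      vertex 14.746 0.000 7.090
      vertex 0.000 0.000 7.090
    endloop
  endfacet
  facet normal 0.0000 0.3988 0.9170
    outer loop
      vertex 0.000 0.000 7.090
      vertex 14.746 0.000 7.090
      vertex 14.746 16.304 0.000
    endloop
  endfacet
  facet normal 0.0000 0.3988 0.9170
    outer loop
      vertex 0.000 0.000 7.090
      vertex 14.746 16.304 0.000
      vertex 0.000 16.304 0.000
    endloop
  endfacet
  facet normal -1.0000 0.0000 0.0000
    outer loop
      vertex 0.000 0.000 7.090
      vertex 0.000 16.304 0.000
      vertex 0.000 0.000 0.000
    endloop
  endfacet
  facet normal 1.0000 0.0000 0.0000
    outer loop
      vertex 14.746 0.000 0.000
      vertex 14.746 16.304 0.000
      vertex 14.746 0.000 7.090
    endloop
  endfacet
endsolid part

The G0 Z moves step by Δz≈1.013 mm. The G1 loops shrink linearly with z, so the solid tapers from its base footprint up to z≈7.09. Closing with a flat bottom cap and the tapered top and triangulating gives 8 facets — a wedge (ramp): 14.7 × 16.3 mm base, rising to 7.09 mm along the y=0 edge and sloping linearly to z=0 at y=16.3.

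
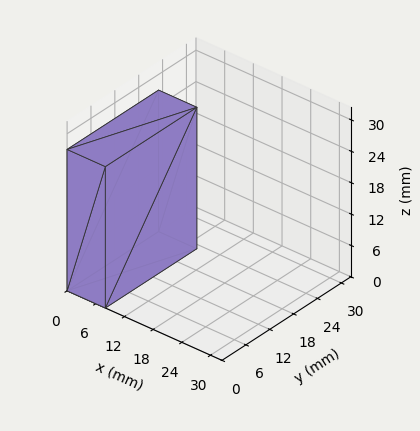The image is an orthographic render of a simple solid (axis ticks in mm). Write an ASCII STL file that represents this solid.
Reading the render: the shape is a rectangular box, roughly 8 × 23 mm footprint and 27 mm tall (dimensions read to the nearest mm from the axis ticks). For the STL, each face is triangulated and given an outward normal.

solid part
  facet normal 0.0000 0.0000 -1.0000
    outer loop
      vertex 8.00 23.00 0.00
      vertex 8.00 0.00 0.00
      vertex 0.00 0.00 0.00
    endloop
  endfacet
  facet normal 0.0000 0.0000 -1.0000
    outer loop
      vertex 0.00 23.00 0.00
      vertex 8.00 23.00 0.00
      vertex 0.00 0.00 0.00
    endloop
  endfacet
  facet normal 0.0000 0.0000 1.0000
    outer loop
      vertex 0.00 0.00 27.00
      vertex 8.00 0.00 27.00
      vertex 8.00 23.00 27.00
    endloop
  endfacet
  facet normal 0.0000 0.0000 1.0000
    outer loop
      vertex 0.00 0.00 27.00
      vertex 8.00 23.00 27.00
      vertex 0.00 23.00 27.00
    endloop
  endfacet
  facet normal 0.0000 -1.0000 0.0000
    outer loop
      vertex 0.00 0.00 0.00
      vertex 8.00 0.00 0.00
      vertex 8.00 0.00 27.00
    endloop
  endfacet
  facet normal 0.0000 -1.0000 0.0000
    outer loop
      vertex 0.00 0.00 0.00
      vertex 8.00 0.00 27.00
      vertex 0.00 0.00 27.00
    endloop
  endfacet
  facet normal 0.0000 1.0000 0.0000
    outer loop
      vertex 8.00 23.00 27.00
      vertex 8.00 23.00 0.00
      vertex 0.00 23.00 0.00
    endloop
  endfacet
  facet normal 0.0000 1.0000 0.0000
    outer loop
      vertex 0.00 23.00 27.00
      vertex 8.00 23.00 27.00
      vertex 0.00 23.00 0.00
    endloop
  endfacet
  facet normal -1.0000 0.0000 0.0000
    outer loop
      vertex 0.00 23.00 27.00
      vertex 0.00 23.00 0.00
      vertex 0.00 0.00 0.00
    endloop
  endfacet
  facet normal -1.0000 0.0000 0.0000
    outer loop
      vertex 0.00 0.00 27.00
      vertex 0.00 23.00 27.00
      vertex 0.00 0.00 0.00
    endloop
  endfacet
  facet normal 1.0000 0.0000 0.0000
    outer loop
      vertex 8.00 0.00 0.00
      vertex 8.00 23.00 0.00
      vertex 8.00 23.00 27.00
    endloop
  endfacet
  facet normal 1.0000 0.0000 0.0000
    outer loop
      vertex 8.00 0.00 0.00
      vertex 8.00 23.00 27.00
      vertex 8.00 0.00 27.00
    endloop
  endfacet
endsolid part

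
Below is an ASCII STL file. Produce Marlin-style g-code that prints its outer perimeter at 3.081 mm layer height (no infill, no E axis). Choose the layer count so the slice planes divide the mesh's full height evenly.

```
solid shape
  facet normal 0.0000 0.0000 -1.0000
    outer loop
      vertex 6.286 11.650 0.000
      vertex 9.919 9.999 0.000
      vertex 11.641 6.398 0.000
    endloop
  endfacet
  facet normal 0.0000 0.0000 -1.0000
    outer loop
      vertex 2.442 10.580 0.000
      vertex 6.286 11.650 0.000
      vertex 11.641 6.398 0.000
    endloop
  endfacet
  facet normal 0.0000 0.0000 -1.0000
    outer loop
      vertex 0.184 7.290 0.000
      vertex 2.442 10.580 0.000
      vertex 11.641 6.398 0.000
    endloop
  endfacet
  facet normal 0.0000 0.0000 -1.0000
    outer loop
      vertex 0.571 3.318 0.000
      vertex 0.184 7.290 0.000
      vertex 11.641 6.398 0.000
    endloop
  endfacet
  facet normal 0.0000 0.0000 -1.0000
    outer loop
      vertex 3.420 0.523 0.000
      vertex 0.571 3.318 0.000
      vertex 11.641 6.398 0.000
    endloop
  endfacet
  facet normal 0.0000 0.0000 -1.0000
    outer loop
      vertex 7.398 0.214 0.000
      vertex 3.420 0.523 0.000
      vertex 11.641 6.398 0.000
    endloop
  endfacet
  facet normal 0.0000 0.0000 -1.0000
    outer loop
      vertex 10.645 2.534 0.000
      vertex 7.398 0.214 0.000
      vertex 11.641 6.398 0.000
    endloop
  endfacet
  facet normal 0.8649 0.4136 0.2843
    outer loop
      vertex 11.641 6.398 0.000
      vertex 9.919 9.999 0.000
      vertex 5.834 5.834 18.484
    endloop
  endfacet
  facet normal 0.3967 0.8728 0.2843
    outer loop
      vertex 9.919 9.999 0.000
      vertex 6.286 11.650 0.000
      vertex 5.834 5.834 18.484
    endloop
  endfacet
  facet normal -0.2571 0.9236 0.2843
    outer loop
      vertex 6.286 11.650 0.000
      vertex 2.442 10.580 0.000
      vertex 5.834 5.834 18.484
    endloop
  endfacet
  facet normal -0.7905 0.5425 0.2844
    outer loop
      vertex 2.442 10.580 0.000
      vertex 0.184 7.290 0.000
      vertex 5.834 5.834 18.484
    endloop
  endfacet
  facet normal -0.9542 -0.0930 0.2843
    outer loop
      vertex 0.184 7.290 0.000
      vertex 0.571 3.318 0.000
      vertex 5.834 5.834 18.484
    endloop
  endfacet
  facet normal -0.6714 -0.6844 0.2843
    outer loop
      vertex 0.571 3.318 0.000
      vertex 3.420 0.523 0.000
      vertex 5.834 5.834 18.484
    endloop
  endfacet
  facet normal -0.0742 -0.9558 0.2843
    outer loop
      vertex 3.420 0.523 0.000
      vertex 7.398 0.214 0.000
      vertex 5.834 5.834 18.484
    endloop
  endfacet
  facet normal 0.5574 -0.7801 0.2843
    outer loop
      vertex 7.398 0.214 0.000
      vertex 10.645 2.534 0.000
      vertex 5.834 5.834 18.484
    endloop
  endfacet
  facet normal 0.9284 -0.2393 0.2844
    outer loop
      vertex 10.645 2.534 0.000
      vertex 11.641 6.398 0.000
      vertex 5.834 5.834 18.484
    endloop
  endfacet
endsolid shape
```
; perimeter-only toolpath
G21 ; units = mm
G90 ; absolute positioning
G28 ; home
; layer 1
G0 Z3.081
G0 X10.673 Y6.304
G1 X9.238 Y9.305
G1 X6.211 Y10.681
G1 X3.007 Y9.789
G1 X1.126 Y7.047
G1 X1.448 Y3.737
G1 X3.822 Y1.408
G1 X7.137 Y1.151
G1 X9.843 Y3.084
G1 X10.673 Y6.304
; layer 2
G0 Z6.161
G0 X9.705 Y6.210
G1 X8.557 Y8.611
G1 X6.135 Y9.711
G1 X3.573 Y8.998
G1 X2.067 Y6.805
G1 X2.325 Y4.157
G1 X4.225 Y2.293
G1 X6.877 Y2.087
G1 X9.041 Y3.634
G1 X9.705 Y6.210
; layer 3
G0 Z9.242
G0 X8.738 Y6.116
G1 X7.877 Y7.917
G1 X6.060 Y8.742
G1 X4.138 Y8.207
G1 X3.009 Y6.562
G1 X3.202 Y4.576
G1 X4.627 Y3.178
G1 X6.616 Y3.024
G1 X8.239 Y4.184
G1 X8.738 Y6.116
; layer 4
G0 Z12.323
G0 X7.770 Y6.022
G1 X7.196 Y7.222
G1 X5.985 Y7.773
G1 X4.703 Y7.416
G1 X3.951 Y6.319
G1 X4.080 Y4.995
G1 X5.029 Y4.064
G1 X6.355 Y3.961
G1 X7.438 Y4.734
G1 X7.770 Y6.022
; layer 5
G0 Z15.403
G0 X6.802 Y5.928
G1 X6.515 Y6.528
G1 X5.909 Y6.803
G1 X5.269 Y6.625
G1 X4.892 Y6.077
G1 X4.957 Y5.415
G1 X5.432 Y4.949
G1 X6.095 Y4.897
G1 X6.636 Y5.284
G1 X6.802 Y5.928
M2 ; end

The solid is a regular 9-sided pyramid, base circumscribed radius ≈ 5.83 mm, apex at z ≈ 18.5 mm. Slicing at Δz = 3.081 mm — 6 equal slices spanning the solid's height, so layer i sits at z = i·h/6 — gives 5 non-empty perimeters. Each is a 9-segment closed polygon; G0 lifts to the layer z and rapids to the start vertex, then G1 traces the edges. The cross-section shrinks linearly with z (the slice at the apex is degenerate and omitted).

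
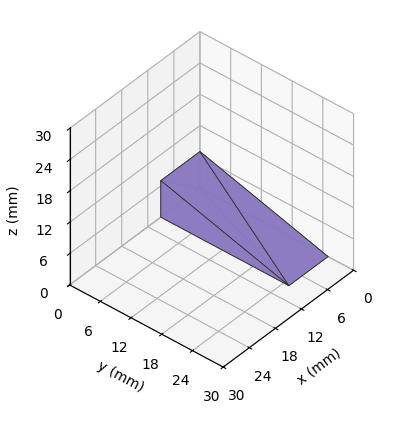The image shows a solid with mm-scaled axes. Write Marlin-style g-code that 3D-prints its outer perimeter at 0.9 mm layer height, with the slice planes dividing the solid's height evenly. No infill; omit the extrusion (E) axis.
Reading the render: the shape is a wedge (ramp): 9 × 25 mm base, rising to 7 mm along the y=0 edge and sloping linearly to z=0 at y=25 (dimensions read to the nearest mm from the axis ticks). For the g-code, the solid's height is divided into equal slices at the stated Δz and each level perimeter traced with G1 moves after a G0 lift.

; perimeter-only toolpath
G21 ; units = mm
G90 ; absolute positioning
G28 ; home
; layer 1
G0 Z0.9
G0 X0.0 Y0.0
G1 X9.0 Y0.0
G1 X9.0 Y21.9
G1 X0.0 Y21.9
G1 X0.0 Y0.0
; layer 2
G0 Z1.8
G0 X0.0 Y0.0
G1 X9.0 Y0.0
G1 X9.0 Y18.8
G1 X0.0 Y18.8
G1 X0.0 Y0.0
; layer 3
G0 Z2.6
G0 X0.0 Y0.0
G1 X9.0 Y0.0
G1 X9.0 Y15.6
G1 X0.0 Y15.6
G1 X0.0 Y0.0
; layer 4
G0 Z3.5
G0 X0.0 Y0.0
G1 X9.0 Y0.0
G1 X9.0 Y12.5
G1 X0.0 Y12.5
G1 X0.0 Y0.0
; layer 5
G0 Z4.4
G0 X0.0 Y0.0
G1 X9.0 Y0.0
G1 X9.0 Y9.4
G1 X0.0 Y9.4
G1 X0.0 Y0.0
; layer 6
G0 Z5.2
G0 X0.0 Y0.0
G1 X9.0 Y0.0
G1 X9.0 Y6.2
G1 X0.0 Y6.2
G1 X0.0 Y0.0
; layer 7
G0 Z6.1
G0 X0.0 Y0.0
G1 X9.0 Y0.0
G1 X9.0 Y3.1
G1 X0.0 Y3.1
G1 X0.0 Y0.0
M2 ; end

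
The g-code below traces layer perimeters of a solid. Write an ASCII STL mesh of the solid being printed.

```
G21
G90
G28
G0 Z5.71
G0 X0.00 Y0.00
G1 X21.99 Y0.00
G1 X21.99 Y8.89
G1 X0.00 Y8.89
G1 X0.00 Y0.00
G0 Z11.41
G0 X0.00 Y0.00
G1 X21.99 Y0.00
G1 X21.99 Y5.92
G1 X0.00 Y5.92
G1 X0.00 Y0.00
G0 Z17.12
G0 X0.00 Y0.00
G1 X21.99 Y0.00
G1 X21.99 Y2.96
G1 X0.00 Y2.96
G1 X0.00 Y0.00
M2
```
solid part
  facet normal 0.0000 0.0000 -1.0000
    outer loop
      vertex 21.99 11.85 0.00
      vertex 21.99 0.00 0.00
      vertex 0.00 0.00 0.00
    endloop
  endfacet
  facet normal 0.0000 0.0000 -1.0000
    outer loop
      vertex 0.00 11.85 0.00
      vertex 21.99 11.85 0.00
      vertex 0.00 0.00 0.00
    endloop
  endfacet
  facet normal 0.0000 -1.0000 0.0000
    outer loop
      vertex 0.00 0.00 0.00
      vertex 21.99 0.00 0.00
      vertex 21.99 0.00 22.83
    endloop
  endfacet
  facet normal 0.0000 -1.0000 0.0000
    outer loop
      vertex 0.00 0.00 0.00
      vertex 21.99 0.00 22.83
      vertex 0.00 0.00 22.83
    endloop
  endfacet
  facet normal 0.0000 0.8876 0.4607
    outer loop
      vertex 0.00 0.00 22.83
      vertex 21.99 0.00 22.83
      vertex 21.99 11.85 0.00
    endloop
  endfacet
  facet normal 0.0000 0.8876 0.4607
    outer loop
      vertex 0.00 0.00 22.83
      vertex 21.99 11.85 0.00
      vertex 0.00 11.85 0.00
    endloop
  endfacet
  facet normal -1.0000 0.0000 0.0000
    outer loop
      vertex 0.00 0.00 22.83
      vertex 0.00 11.85 0.00
      vertex 0.00 0.00 0.00
    endloop
  endfacet
  facet normal 1.0000 0.0000 0.0000
    outer loop
      vertex 21.99 0.00 0.00
      vertex 21.99 11.85 0.00
      vertex 21.99 0.00 22.83
    endloop
  endfacet
endsolid part

The G0 Z moves step by Δz≈5.71 mm. The G1 loops shrink linearly with z, so the solid tapers from its base footprint up to z≈22.8. Closing with a flat bottom cap and the tapered top and triangulating gives 8 facets — a wedge (ramp): 22 × 11.8 mm base, rising to 22.8 mm along the y=0 edge and sloping linearly to z=0 at y=11.8.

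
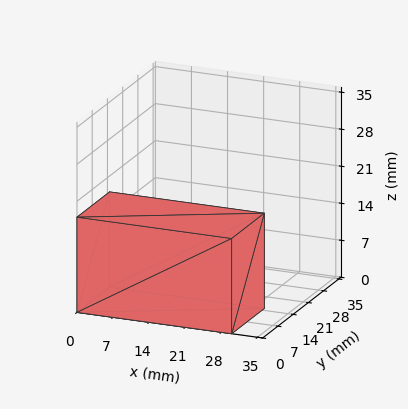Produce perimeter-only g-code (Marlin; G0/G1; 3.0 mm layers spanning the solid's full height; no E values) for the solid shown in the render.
Reading the render: the shape is a rectangular box, roughly 30 × 15 mm footprint and 18 mm tall (dimensions read to the nearest mm from the axis ticks). For the g-code, the solid's height is divided into equal slices at the stated Δz and each level perimeter traced with G1 moves after a G0 lift.

; perimeter-only toolpath
G21 ; units = mm
G90 ; absolute positioning
G28 ; home
; layer 1
G0 Z3.0
G0 X0.0 Y0.0
G1 X30.0 Y0.0
G1 X30.0 Y15.0
G1 X0.0 Y15.0
G1 X0.0 Y0.0
; layer 2
G0 Z6.0
G0 X0.0 Y0.0
G1 X30.0 Y0.0
G1 X30.0 Y15.0
G1 X0.0 Y15.0
G1 X0.0 Y0.0
; layer 3
G0 Z9.0
G0 X0.0 Y0.0
G1 X30.0 Y0.0
G1 X30.0 Y15.0
G1 X0.0 Y15.0
G1 X0.0 Y0.0
; layer 4
G0 Z12.0
G0 X0.0 Y0.0
G1 X30.0 Y0.0
G1 X30.0 Y15.0
G1 X0.0 Y15.0
G1 X0.0 Y0.0
; layer 5
G0 Z15.0
G0 X0.0 Y0.0
G1 X30.0 Y0.0
G1 X30.0 Y15.0
G1 X0.0 Y15.0
G1 X0.0 Y0.0
; layer 6
G0 Z18.0
G0 X0.0 Y0.0
G1 X30.0 Y0.0
G1 X30.0 Y15.0
G1 X0.0 Y15.0
G1 X0.0 Y0.0
M2 ; end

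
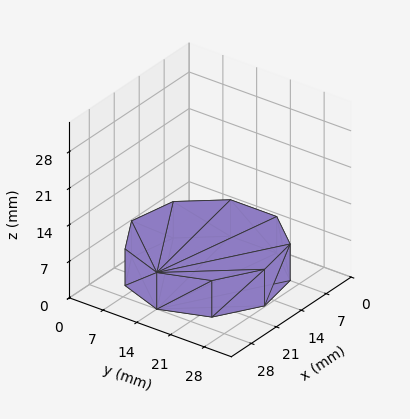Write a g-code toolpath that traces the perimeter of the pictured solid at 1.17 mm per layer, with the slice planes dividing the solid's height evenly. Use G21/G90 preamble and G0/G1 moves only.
Reading the render: the shape is a regular 9-sided prism (a cylinder approximated with 9 flat sides), circumscribed radius ≈ 14 mm, height ≈ 7 mm (dimensions read to the nearest mm from the axis ticks). For the g-code, the solid's height is divided into equal slices at the stated Δz and each level perimeter traced with G1 moves after a G0 lift.

; perimeter-only toolpath
G21 ; units = mm
G90 ; absolute positioning
G28 ; home
; layer 1
G0 Z1.17
G0 X28.00 Y14.00
G1 X24.72 Y23.00
G1 X16.43 Y27.79
G1 X7.00 Y26.12
G1 X0.84 Y18.79
G1 X0.84 Y9.21
G1 X7.00 Y1.88
G1 X16.43 Y0.21
G1 X24.72 Y5.00
G1 X28.00 Y14.00
; layer 2
G0 Z2.33
G0 X28.00 Y14.00
G1 X24.72 Y23.00
G1 X16.43 Y27.79
G1 X7.00 Y26.12
G1 X0.84 Y18.79
G1 X0.84 Y9.21
G1 X7.00 Y1.88
G1 X16.43 Y0.21
G1 X24.72 Y5.00
G1 X28.00 Y14.00
; layer 3
G0 Z3.50
G0 X28.00 Y14.00
G1 X24.72 Y23.00
G1 X16.43 Y27.79
G1 X7.00 Y26.12
G1 X0.84 Y18.79
G1 X0.84 Y9.21
G1 X7.00 Y1.88
G1 X16.43 Y0.21
G1 X24.72 Y5.00
G1 X28.00 Y14.00
; layer 4
G0 Z4.67
G0 X28.00 Y14.00
G1 X24.72 Y23.00
G1 X16.43 Y27.79
G1 X7.00 Y26.12
G1 X0.84 Y18.79
G1 X0.84 Y9.21
G1 X7.00 Y1.88
G1 X16.43 Y0.21
G1 X24.72 Y5.00
G1 X28.00 Y14.00
; layer 5
G0 Z5.83
G0 X28.00 Y14.00
G1 X24.72 Y23.00
G1 X16.43 Y27.79
G1 X7.00 Y26.12
G1 X0.84 Y18.79
G1 X0.84 Y9.21
G1 X7.00 Y1.88
G1 X16.43 Y0.21
G1 X24.72 Y5.00
G1 X28.00 Y14.00
; layer 6
G0 Z7.00
G0 X28.00 Y14.00
G1 X24.72 Y23.00
G1 X16.43 Y27.79
G1 X7.00 Y26.12
G1 X0.84 Y18.79
G1 X0.84 Y9.21
G1 X7.00 Y1.88
G1 X16.43 Y0.21
G1 X24.72 Y5.00
G1 X28.00 Y14.00
M2 ; end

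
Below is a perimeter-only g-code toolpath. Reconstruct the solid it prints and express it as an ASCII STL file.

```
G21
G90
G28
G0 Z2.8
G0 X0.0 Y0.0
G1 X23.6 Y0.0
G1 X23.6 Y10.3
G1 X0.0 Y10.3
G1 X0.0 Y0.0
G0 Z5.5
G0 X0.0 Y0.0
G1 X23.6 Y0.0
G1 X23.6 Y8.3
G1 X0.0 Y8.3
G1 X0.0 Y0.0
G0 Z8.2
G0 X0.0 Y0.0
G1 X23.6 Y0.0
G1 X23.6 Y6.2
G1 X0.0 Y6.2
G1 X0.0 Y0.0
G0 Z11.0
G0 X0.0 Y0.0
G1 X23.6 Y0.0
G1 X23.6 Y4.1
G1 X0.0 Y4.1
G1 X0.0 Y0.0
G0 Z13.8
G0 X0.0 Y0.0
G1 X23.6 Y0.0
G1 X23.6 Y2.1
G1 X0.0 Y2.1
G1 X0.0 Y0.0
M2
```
solid part
  facet normal 0.0000 0.0000 -1.0000
    outer loop
      vertex 23.6 12.4 0.0
      vertex 23.6 0.0 0.0
      vertex 0.0 0.0 0.0
    endloop
  endfacet
  facet normal 0.0000 0.0000 -1.0000
    outer loop
      vertex 0.0 12.4 0.0
      vertex 23.6 12.4 0.0
      vertex 0.0 0.0 0.0
    endloop
  endfacet
  facet normal 0.0000 -1.0000 0.0000
    outer loop
      vertex 0.0 0.0 0.0
      vertex 23.6 0.0 0.0
      vertex 23.6 0.0 16.5
    endloop
  endfacet
  facet normal 0.0000 -1.0000 0.0000
    outer loop
      vertex 0.0 0.0 0.0
      vertex 23.6 0.0 16.5
      vertex 0.0 0.0 16.5
    endloop
  endfacet
  facet normal 0.0000 0.7994 0.6008
    outer loop
      vertex 0.0 0.0 16.5
      vertex 23.6 0.0 16.5
      vertex 23.6 12.4 0.0
    endloop
  endfacet
  facet normal 0.0000 0.7994 0.6008
    outer loop
      vertex 0.0 0.0 16.5
      vertex 23.6 12.4 0.0
      vertex 0.0 12.4 0.0
    endloop
  endfacet
  facet normal -1.0000 0.0000 0.0000
    outer loop
      vertex 0.0 0.0 16.5
      vertex 0.0 12.4 0.0
      vertex 0.0 0.0 0.0
    endloop
  endfacet
  facet normal 1.0000 0.0000 0.0000
    outer loop
      vertex 23.6 0.0 0.0
      vertex 23.6 12.4 0.0
      vertex 23.6 0.0 16.5
    endloop
  endfacet
endsolid part

The G0 Z moves step by Δz≈2.8 mm. The G1 loops shrink linearly with z, so the solid tapers from its base footprint up to z≈16.5. Closing with a flat bottom cap and the tapered top and triangulating gives 8 facets — a wedge (ramp): 23.6 × 12.4 mm base, rising to 16.5 mm along the y=0 edge and sloping linearly to z=0 at y=12.4.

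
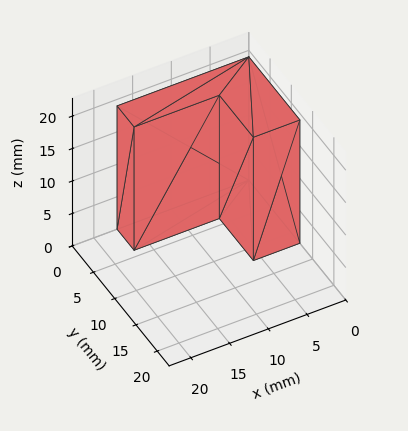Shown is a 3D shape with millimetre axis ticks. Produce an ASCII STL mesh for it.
Reading the render: the shape is an L-shaped prism: outer 17 × 12 mm, arm thicknesses ≈ 4 mm (horizontal) and 6 mm (vertical), extruded 19 mm in z (dimensions read to the nearest mm from the axis ticks). For the STL, each face is triangulated and given an outward normal.

solid part
  facet normal 0.0000 0.0000 -1.0000
    outer loop
      vertex 17.0 4.0 0.0
      vertex 17.0 0.0 0.0
      vertex 0.0 0.0 0.0
    endloop
  endfacet
  facet normal 0.0000 0.0000 -1.0000
    outer loop
      vertex 6.0 4.0 0.0
      vertex 17.0 4.0 0.0
      vertex 0.0 0.0 0.0
    endloop
  endfacet
  facet normal 0.0000 0.0000 -1.0000
    outer loop
      vertex 6.0 12.0 0.0
      vertex 6.0 4.0 0.0
      vertex 0.0 0.0 0.0
    endloop
  endfacet
  facet normal 0.0000 0.0000 -1.0000
    outer loop
      vertex 0.0 12.0 0.0
      vertex 6.0 12.0 0.0
      vertex 0.0 0.0 0.0
    endloop
  endfacet
  facet normal 0.0000 0.0000 1.0000
    outer loop
      vertex 0.0 0.0 19.0
      vertex 17.0 0.0 19.0
      vertex 17.0 4.0 19.0
    endloop
  endfacet
  facet normal 0.0000 0.0000 1.0000
    outer loop
      vertex 0.0 0.0 19.0
      vertex 17.0 4.0 19.0
      vertex 6.0 4.0 19.0
    endloop
  endfacet
  facet normal 0.0000 0.0000 1.0000
    outer loop
      vertex 0.0 0.0 19.0
      vertex 6.0 4.0 19.0
      vertex 6.0 12.0 19.0
    endloop
  endfacet
  facet normal 0.0000 0.0000 1.0000
    outer loop
      vertex 0.0 0.0 19.0
      vertex 6.0 12.0 19.0
      vertex 0.0 12.0 19.0
    endloop
  endfacet
  facet normal 0.0000 -1.0000 0.0000
    outer loop
      vertex 0.0 0.0 0.0
      vertex 17.0 0.0 0.0
      vertex 17.0 0.0 19.0
    endloop
  endfacet
  facet normal 0.0000 -1.0000 0.0000
    outer loop
      vertex 0.0 0.0 0.0
      vertex 17.0 0.0 19.0
      vertex 0.0 0.0 19.0
    endloop
  endfacet
  facet normal 1.0000 0.0000 0.0000
    outer loop
      vertex 17.0 0.0 0.0
      vertex 17.0 4.0 0.0
      vertex 17.0 4.0 19.0
    endloop
  endfacet
  facet normal 1.0000 0.0000 0.0000
    outer loop
      vertex 17.0 0.0 0.0
      vertex 17.0 4.0 19.0
      vertex 17.0 0.0 19.0
    endloop
  endfacet
  facet normal 0.0000 1.0000 0.0000
    outer loop
      vertex 17.0 4.0 0.0
      vertex 6.0 4.0 0.0
      vertex 6.0 4.0 19.0
    endloop
  endfacet
  facet normal 0.0000 1.0000 0.0000
    outer loop
      vertex 17.0 4.0 0.0
      vertex 6.0 4.0 19.0
      vertex 17.0 4.0 19.0
    endloop
  endfacet
  facet normal 1.0000 0.0000 0.0000
    outer loop
      vertex 6.0 4.0 0.0
      vertex 6.0 12.0 0.0
      vertex 6.0 12.0 19.0
    endloop
  endfacet
  facet normal 1.0000 0.0000 0.0000
    outer loop
      vertex 6.0 4.0 0.0
      vertex 6.0 12.0 19.0
      vertex 6.0 4.0 19.0
    endloop
  endfacet
  facet normal 0.0000 1.0000 0.0000
    outer loop
      vertex 6.0 12.0 0.0
      vertex 0.0 12.0 0.0
      vertex 0.0 12.0 19.0
    endloop
  endfacet
  facet normal 0.0000 1.0000 0.0000
    outer loop
      vertex 6.0 12.0 0.0
      vertex 0.0 12.0 19.0
      vertex 6.0 12.0 19.0
    endloop
  endfacet
  facet normal -1.0000 0.0000 0.0000
    outer loop
      vertex 0.0 12.0 0.0
      vertex 0.0 0.0 0.0
      vertex 0.0 0.0 19.0
    endloop
  endfacet
  facet normal -1.0000 0.0000 0.0000
    outer loop
      vertex 0.0 12.0 0.0
      vertex 0.0 0.0 19.0
      vertex 0.0 12.0 19.0
    endloop
  endfacet
endsolid part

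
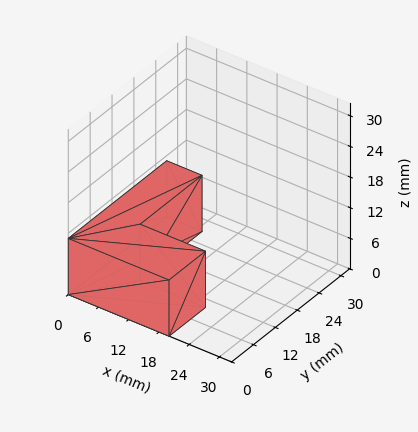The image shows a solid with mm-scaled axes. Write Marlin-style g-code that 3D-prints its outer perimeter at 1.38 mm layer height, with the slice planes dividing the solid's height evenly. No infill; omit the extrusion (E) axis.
Reading the render: the shape is an L-shaped prism: outer 20 × 27 mm, arm thicknesses ≈ 10 mm (horizontal) and 7 mm (vertical), extruded 11 mm in z (dimensions read to the nearest mm from the axis ticks). For the g-code, the solid's height is divided into equal slices at the stated Δz and each level perimeter traced with G1 moves after a G0 lift.

; perimeter-only toolpath
G21 ; units = mm
G90 ; absolute positioning
G28 ; home
; layer 1
G0 Z1.38
G0 X0.00 Y0.00
G1 X20.00 Y0.00
G1 X20.00 Y10.00
G1 X7.00 Y10.00
G1 X7.00 Y27.00
G1 X0.00 Y27.00
G1 X0.00 Y0.00
; layer 2
G0 Z2.75
G0 X0.00 Y0.00
G1 X20.00 Y0.00
G1 X20.00 Y10.00
G1 X7.00 Y10.00
G1 X7.00 Y27.00
G1 X0.00 Y27.00
G1 X0.00 Y0.00
; layer 3
G0 Z4.12
G0 X0.00 Y0.00
G1 X20.00 Y0.00
G1 X20.00 Y10.00
G1 X7.00 Y10.00
G1 X7.00 Y27.00
G1 X0.00 Y27.00
G1 X0.00 Y0.00
; layer 4
G0 Z5.50
G0 X0.00 Y0.00
G1 X20.00 Y0.00
G1 X20.00 Y10.00
G1 X7.00 Y10.00
G1 X7.00 Y27.00
G1 X0.00 Y27.00
G1 X0.00 Y0.00
; layer 5
G0 Z6.88
G0 X0.00 Y0.00
G1 X20.00 Y0.00
G1 X20.00 Y10.00
G1 X7.00 Y10.00
G1 X7.00 Y27.00
G1 X0.00 Y27.00
G1 X0.00 Y0.00
; layer 6
G0 Z8.25
G0 X0.00 Y0.00
G1 X20.00 Y0.00
G1 X20.00 Y10.00
G1 X7.00 Y10.00
G1 X7.00 Y27.00
G1 X0.00 Y27.00
G1 X0.00 Y0.00
; layer 7
G0 Z9.62
G0 X0.00 Y0.00
G1 X20.00 Y0.00
G1 X20.00 Y10.00
G1 X7.00 Y10.00
G1 X7.00 Y27.00
G1 X0.00 Y27.00
G1 X0.00 Y0.00
; layer 8
G0 Z11.00
G0 X0.00 Y0.00
G1 X20.00 Y0.00
G1 X20.00 Y10.00
G1 X7.00 Y10.00
G1 X7.00 Y27.00
G1 X0.00 Y27.00
G1 X0.00 Y0.00
M2 ; end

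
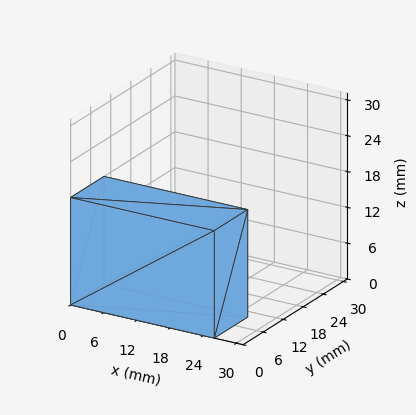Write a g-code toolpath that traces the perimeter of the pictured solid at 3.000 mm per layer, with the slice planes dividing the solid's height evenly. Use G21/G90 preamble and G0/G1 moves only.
Reading the render: the shape is a rectangular box, roughly 26 × 10 mm footprint and 18 mm tall (dimensions read to the nearest mm from the axis ticks). For the g-code, the solid's height is divided into equal slices at the stated Δz and each level perimeter traced with G1 moves after a G0 lift.

; perimeter-only toolpath
G21 ; units = mm
G90 ; absolute positioning
G28 ; home
; layer 1
G0 Z3.000
G0 X0.000 Y0.000
G1 X26.000 Y0.000
G1 X26.000 Y10.000
G1 X0.000 Y10.000
G1 X0.000 Y0.000
; layer 2
G0 Z6.000
G0 X0.000 Y0.000
G1 X26.000 Y0.000
G1 X26.000 Y10.000
G1 X0.000 Y10.000
G1 X0.000 Y0.000
; layer 3
G0 Z9.000
G0 X0.000 Y0.000
G1 X26.000 Y0.000
G1 X26.000 Y10.000
G1 X0.000 Y10.000
G1 X0.000 Y0.000
; layer 4
G0 Z12.000
G0 X0.000 Y0.000
G1 X26.000 Y0.000
G1 X26.000 Y10.000
G1 X0.000 Y10.000
G1 X0.000 Y0.000
; layer 5
G0 Z15.000
G0 X0.000 Y0.000
G1 X26.000 Y0.000
G1 X26.000 Y10.000
G1 X0.000 Y10.000
G1 X0.000 Y0.000
; layer 6
G0 Z18.000
G0 X0.000 Y0.000
G1 X26.000 Y0.000
G1 X26.000 Y10.000
G1 X0.000 Y10.000
G1 X0.000 Y0.000
M2 ; end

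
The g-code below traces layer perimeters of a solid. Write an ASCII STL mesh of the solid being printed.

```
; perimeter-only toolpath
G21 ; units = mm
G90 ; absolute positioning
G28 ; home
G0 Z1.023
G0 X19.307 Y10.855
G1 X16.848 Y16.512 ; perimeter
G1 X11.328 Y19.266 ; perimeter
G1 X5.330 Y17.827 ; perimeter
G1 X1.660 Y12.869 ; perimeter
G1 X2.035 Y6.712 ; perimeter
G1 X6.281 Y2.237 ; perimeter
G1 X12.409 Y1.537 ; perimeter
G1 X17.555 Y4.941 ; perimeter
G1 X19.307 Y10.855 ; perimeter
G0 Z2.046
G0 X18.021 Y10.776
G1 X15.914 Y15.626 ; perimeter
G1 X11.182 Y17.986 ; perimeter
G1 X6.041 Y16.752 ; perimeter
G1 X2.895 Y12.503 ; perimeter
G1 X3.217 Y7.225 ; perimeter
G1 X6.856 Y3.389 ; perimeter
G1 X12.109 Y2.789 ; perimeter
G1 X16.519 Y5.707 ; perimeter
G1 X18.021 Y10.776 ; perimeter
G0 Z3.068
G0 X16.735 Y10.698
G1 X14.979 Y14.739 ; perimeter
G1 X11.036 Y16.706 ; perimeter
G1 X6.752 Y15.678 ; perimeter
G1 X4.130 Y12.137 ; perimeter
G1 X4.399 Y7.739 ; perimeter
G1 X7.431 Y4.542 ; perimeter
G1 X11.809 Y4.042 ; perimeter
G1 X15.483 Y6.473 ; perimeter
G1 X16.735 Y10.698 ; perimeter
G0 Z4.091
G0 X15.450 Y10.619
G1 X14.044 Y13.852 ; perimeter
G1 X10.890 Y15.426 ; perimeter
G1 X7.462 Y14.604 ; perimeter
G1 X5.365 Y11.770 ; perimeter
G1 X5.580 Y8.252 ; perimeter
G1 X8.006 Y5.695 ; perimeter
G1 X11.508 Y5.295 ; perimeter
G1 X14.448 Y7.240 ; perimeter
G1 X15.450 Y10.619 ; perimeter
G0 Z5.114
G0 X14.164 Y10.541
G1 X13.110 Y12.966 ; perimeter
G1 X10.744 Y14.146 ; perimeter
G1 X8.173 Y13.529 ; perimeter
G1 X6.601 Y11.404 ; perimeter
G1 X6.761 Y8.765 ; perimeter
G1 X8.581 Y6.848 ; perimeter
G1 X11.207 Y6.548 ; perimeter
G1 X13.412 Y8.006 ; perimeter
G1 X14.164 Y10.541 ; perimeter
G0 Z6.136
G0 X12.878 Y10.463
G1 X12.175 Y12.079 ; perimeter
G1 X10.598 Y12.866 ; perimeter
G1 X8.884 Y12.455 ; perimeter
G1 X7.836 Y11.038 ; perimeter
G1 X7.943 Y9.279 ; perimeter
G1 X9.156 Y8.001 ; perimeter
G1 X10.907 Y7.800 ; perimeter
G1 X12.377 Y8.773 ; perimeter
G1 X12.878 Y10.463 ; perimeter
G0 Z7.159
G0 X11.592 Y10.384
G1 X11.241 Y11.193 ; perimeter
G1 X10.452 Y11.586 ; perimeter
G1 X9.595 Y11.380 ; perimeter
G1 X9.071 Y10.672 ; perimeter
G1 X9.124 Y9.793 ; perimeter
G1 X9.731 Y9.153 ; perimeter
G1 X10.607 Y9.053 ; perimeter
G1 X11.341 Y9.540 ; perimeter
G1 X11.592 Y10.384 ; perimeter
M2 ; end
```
solid part
  facet normal 0.0000 0.0000 -1.0000
    outer loop
      vertex 11.474 20.546 0.000
      vertex 17.783 17.399 0.000
      vertex 20.593 10.933 0.000
    endloop
  endfacet
  facet normal 0.0000 0.0000 -1.0000
    outer loop
      vertex 4.619 18.901 0.000
      vertex 11.474 20.546 0.000
      vertex 20.593 10.933 0.000
    endloop
  endfacet
  facet normal 0.0000 0.0000 -1.0000
    outer loop
      vertex 0.425 13.235 0.000
      vertex 4.619 18.901 0.000
      vertex 20.593 10.933 0.000
    endloop
  endfacet
  facet normal 0.0000 0.0000 -1.0000
    outer loop
      vertex 0.854 6.198 0.000
      vertex 0.425 13.235 0.000
      vertex 20.593 10.933 0.000
    endloop
  endfacet
  facet normal 0.0000 0.0000 -1.0000
    outer loop
      vertex 5.706 1.084 0.000
      vertex 0.854 6.198 0.000
      vertex 20.593 10.933 0.000
    endloop
  endfacet
  facet normal 0.0000 0.0000 -1.0000
    outer loop
      vertex 12.710 0.284 0.000
      vertex 5.706 1.084 0.000
      vertex 20.593 10.933 0.000
    endloop
  endfacet
  facet normal 0.0000 0.0000 -1.0000
    outer loop
      vertex 18.590 4.174 0.000
      vertex 12.710 0.284 0.000
      vertex 20.593 10.933 0.000
    endloop
  endfacet
  facet normal 0.5919 0.2572 0.7639
    outer loop
      vertex 20.593 10.933 0.000
      vertex 17.783 17.399 0.000
      vertex 10.306 10.306 8.182
    endloop
  endfacet
  facet normal 0.2881 0.5775 0.7639
    outer loop
      vertex 17.783 17.399 0.000
      vertex 11.474 20.546 0.000
      vertex 10.306 10.306 8.182
    endloop
  endfacet
  facet normal -0.1506 0.6275 0.7639
    outer loop
      vertex 11.474 20.546 0.000
      vertex 4.619 18.901 0.000
      vertex 10.306 10.306 8.182
    endloop
  endfacet
  facet normal -0.5187 0.3840 0.7639
    outer loop
      vertex 4.619 18.901 0.000
      vertex 0.425 13.235 0.000
      vertex 10.306 10.306 8.182
    endloop
  endfacet
  facet normal -0.6442 -0.0393 0.7639
    outer loop
      vertex 0.425 13.235 0.000
      vertex 0.854 6.198 0.000
      vertex 10.306 10.306 8.182
    endloop
  endfacet
  facet normal -0.4682 -0.4442 0.7639
    outer loop
      vertex 0.854 6.198 0.000
      vertex 5.706 1.084 0.000
      vertex 10.306 10.306 8.182
    endloop
  endfacet
  facet normal -0.0732 -0.6412 0.7639
    outer loop
      vertex 5.706 1.084 0.000
      vertex 12.710 0.284 0.000
      vertex 10.306 10.306 8.182
    endloop
  endfacet
  facet normal 0.3561 -0.5382 0.7639
    outer loop
      vertex 12.710 0.284 0.000
      vertex 18.590 4.174 0.000
      vertex 10.306 10.306 8.182
    endloop
  endfacet
  facet normal 0.6188 -0.1834 0.7639
    outer loop
      vertex 18.590 4.174 0.000
      vertex 20.593 10.933 0.000
      vertex 10.306 10.306 8.182
    endloop
  endfacet
endsolid part

The G0 Z moves step by Δz≈1.023 mm. The G1 loops shrink linearly with z, so the solid tapers from its base footprint up to z≈8.18. Closing with a flat bottom cap and the tapered top and triangulating gives 16 facets — a regular 9-sided pyramid, base circumscribed radius ≈ 10.3 mm, apex at z ≈ 8.18 mm.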